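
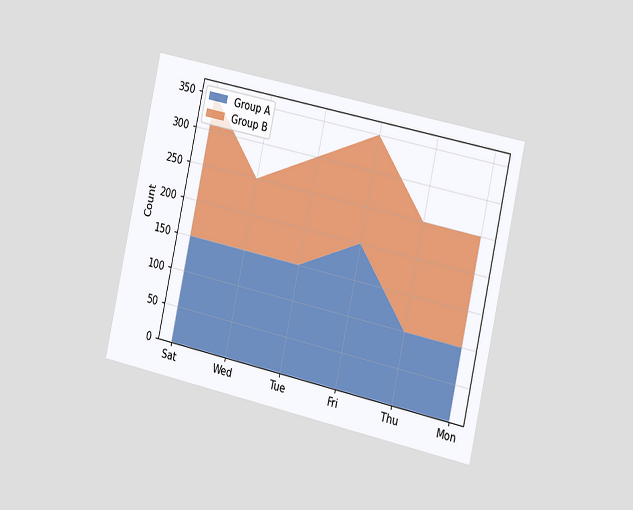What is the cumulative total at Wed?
250

The chart is tilted about 12° clockwise and viewed slightly from the right. The stacked total at Wed reaches 250.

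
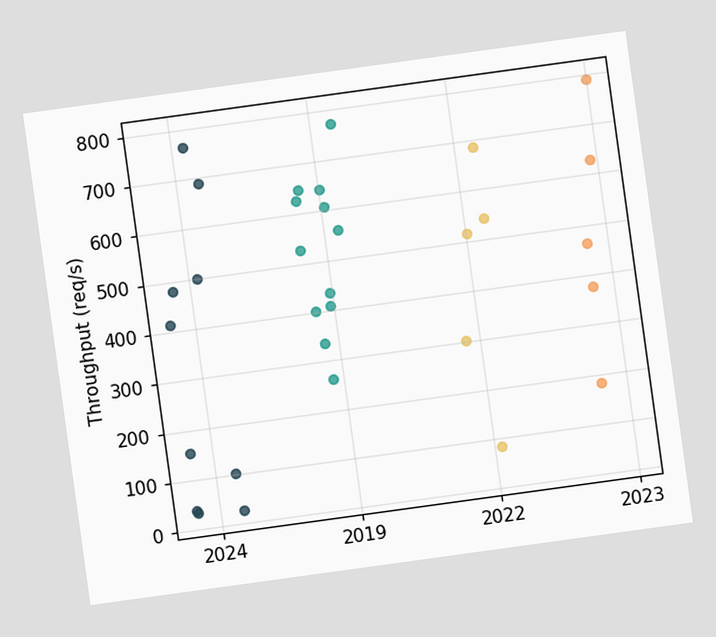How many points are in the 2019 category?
The chart is tilted about 8° counter-clockwise. Counting the markers in the 2019 column gives 12.

12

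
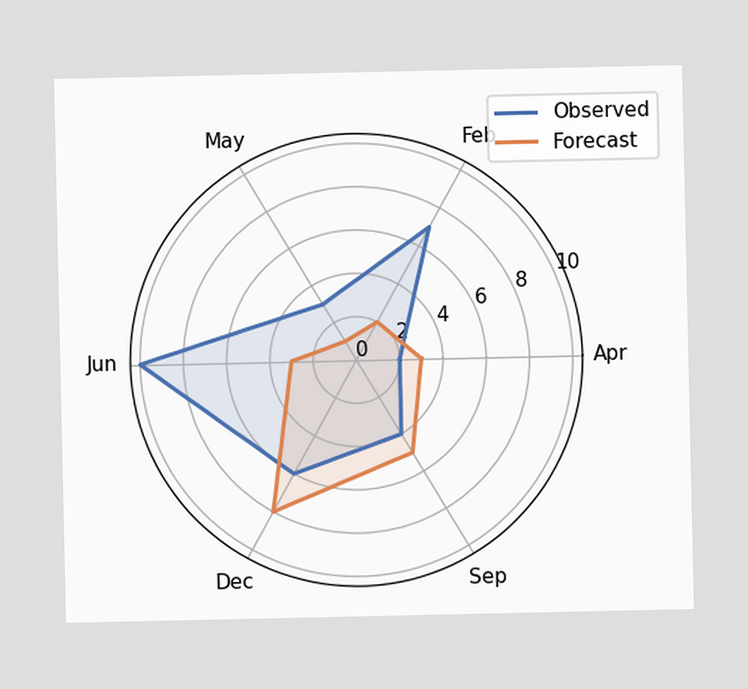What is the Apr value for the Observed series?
On the Apr axis, Observed reaches 2.

2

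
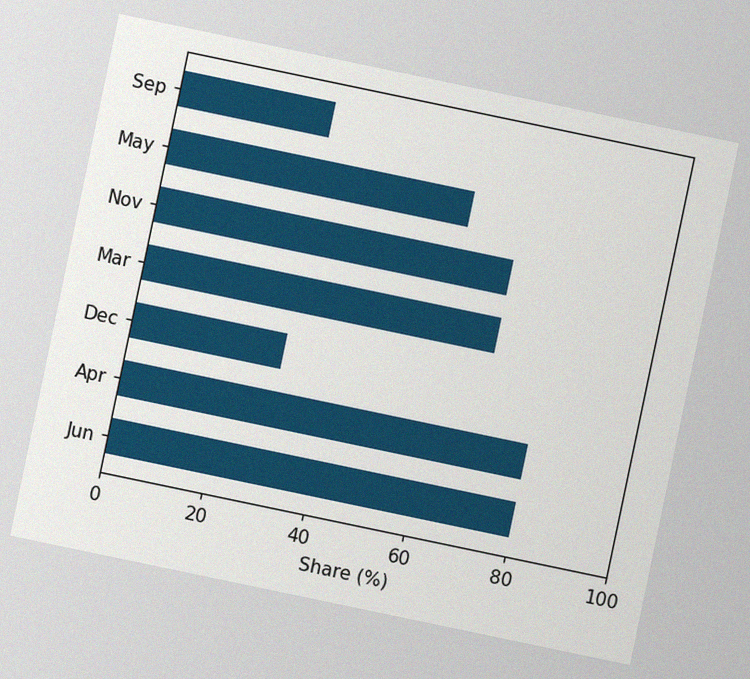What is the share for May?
The chart is tilted about 12° clockwise, with some photo noise. Reading along the chart's x-axis, the May bar reaches 60%.

60%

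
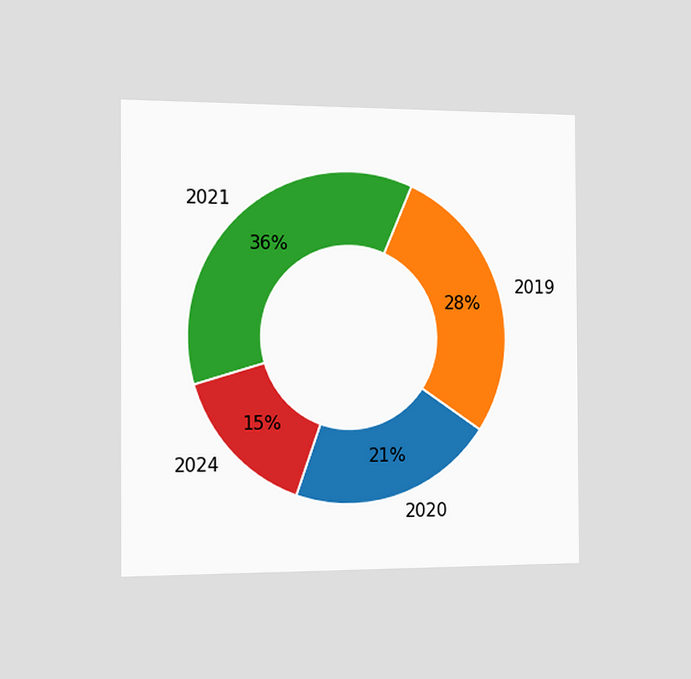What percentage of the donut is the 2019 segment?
The chart is viewed slightly from the left. The 2019 segment takes up 28% of the ring.

28%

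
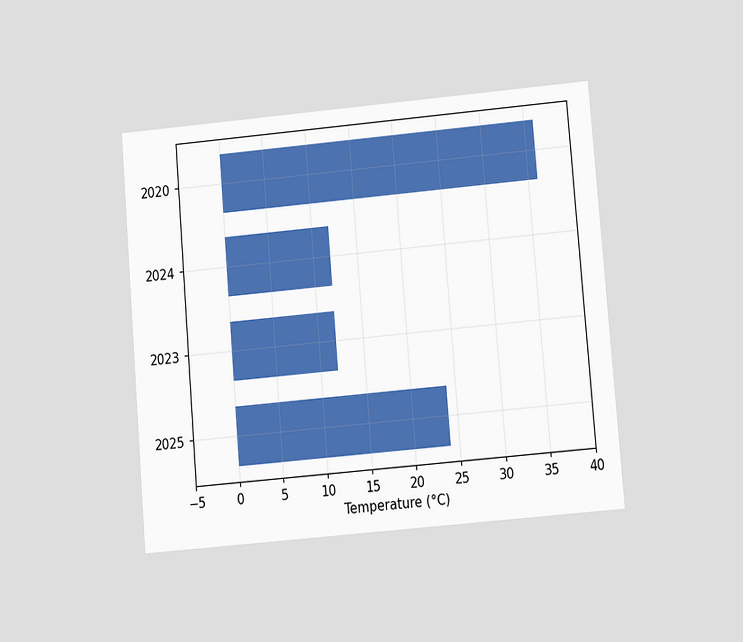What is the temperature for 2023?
12°C

The chart is tilted about 5° counter-clockwise and viewed at a slight angle. Reading along the chart's x-axis, the 2023 bar reaches 12°C.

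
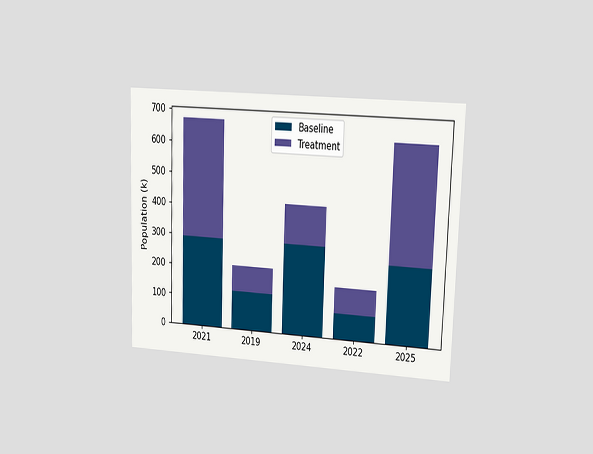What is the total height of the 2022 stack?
The chart is viewed at a slight angle. The 2022 stack's top reaches 168k on the y-axis.

168k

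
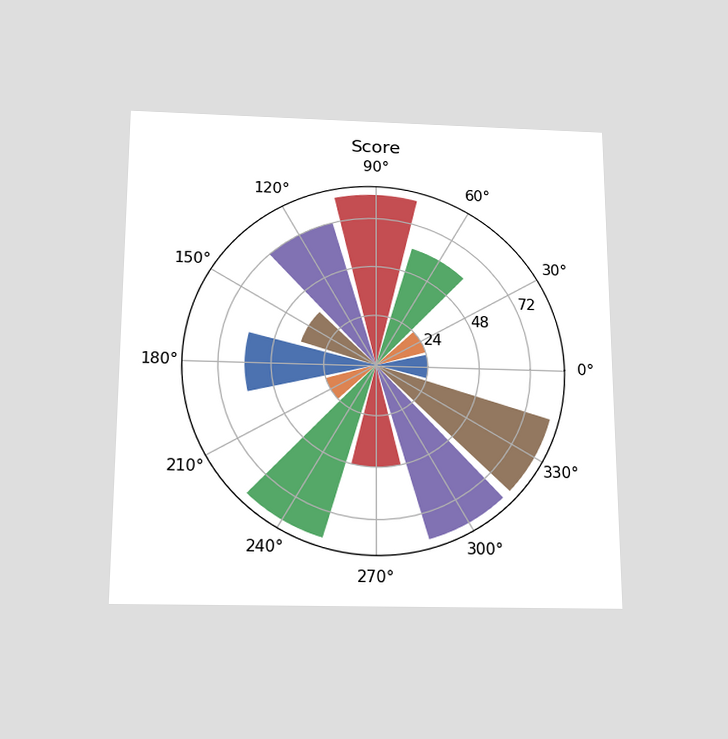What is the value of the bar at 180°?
The chart is viewed slightly from below. The bar at 180° reaches 60 on the radial axis.

60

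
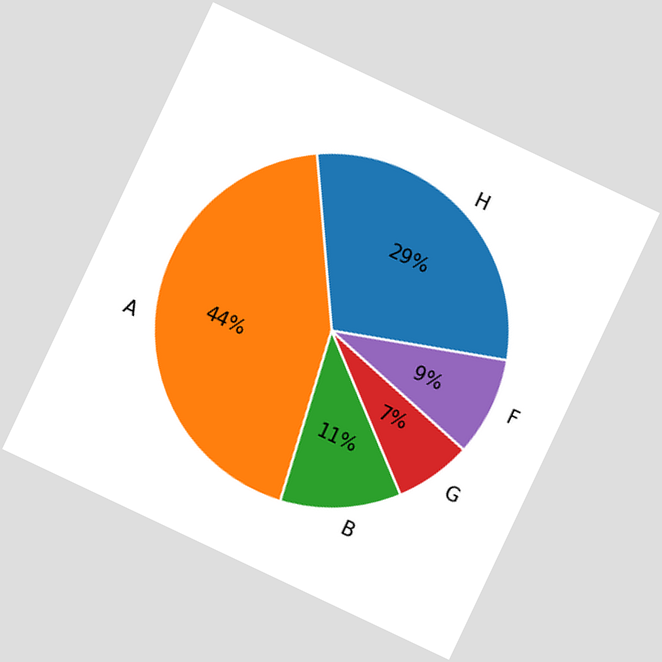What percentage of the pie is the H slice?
29%

The chart is tilted about 25° clockwise. The H slice takes up 29% of the pie.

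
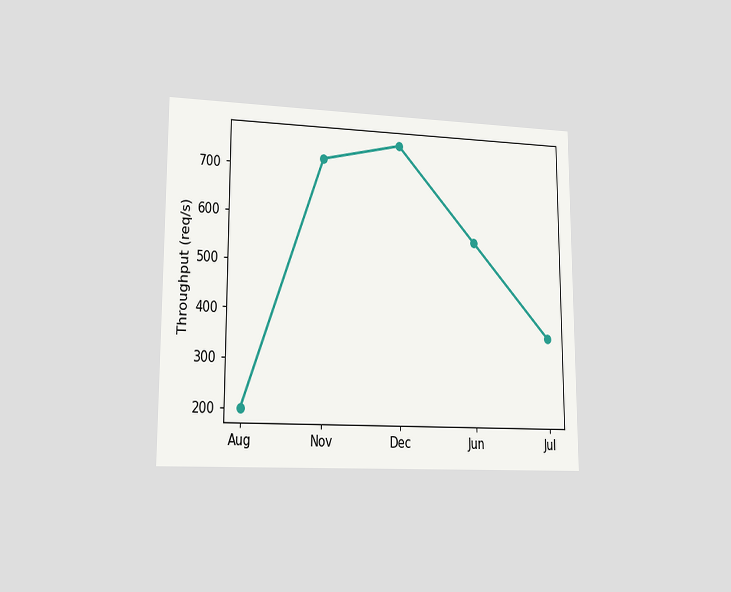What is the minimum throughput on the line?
The chart is viewed slightly from the left. The lowest point is at Aug, and reading across to the y-axis gives 200req/s.

200req/s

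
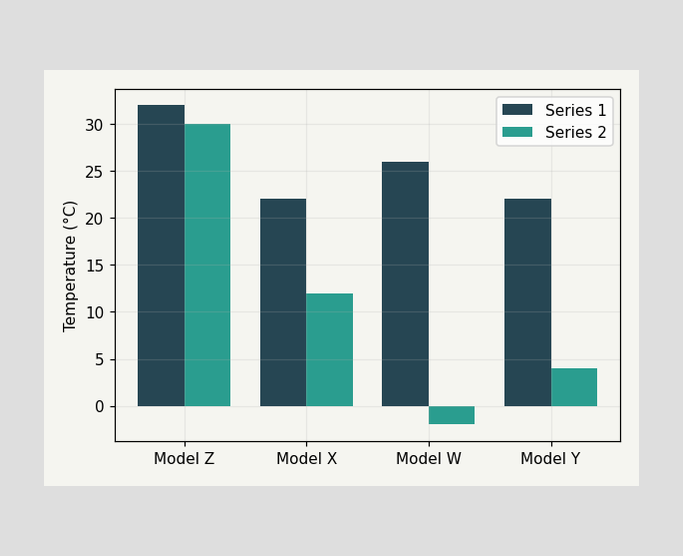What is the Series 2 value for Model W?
-2°C

The Series 2 bar at Model W reaches -2°C on the y-axis.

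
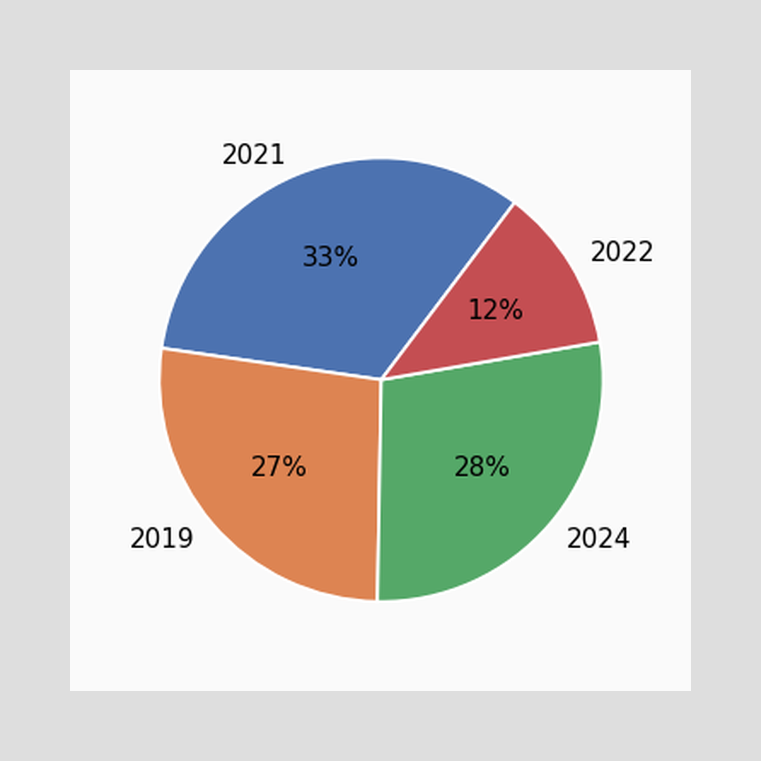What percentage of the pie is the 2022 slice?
12%

The 2022 slice takes up 12% of the pie.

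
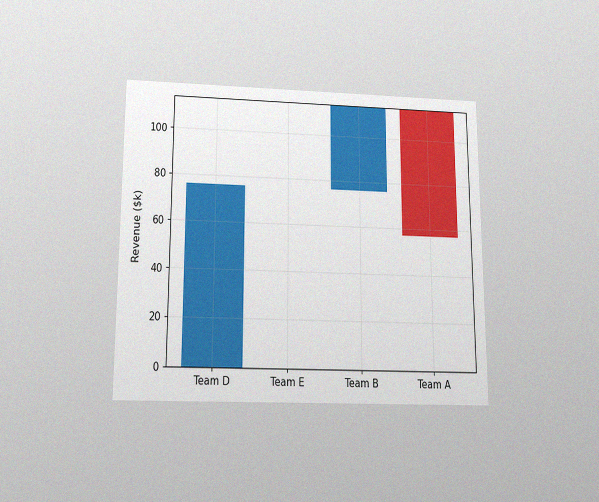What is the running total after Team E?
$76k

The chart is viewed slightly from below, with some photo noise. After Team E the running total reaches $76k.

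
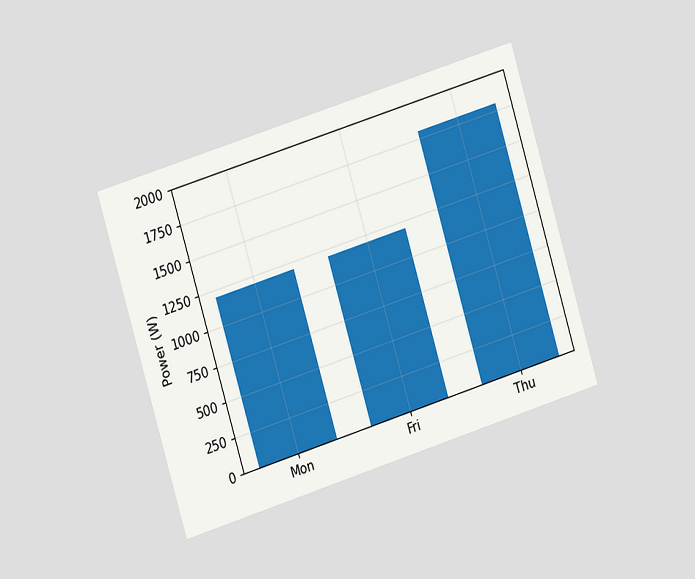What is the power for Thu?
1800W

The chart is tilted about 17° counter-clockwise and viewed slightly from the left. Reading along the chart's y-axis, the Thu bar reaches 1800W.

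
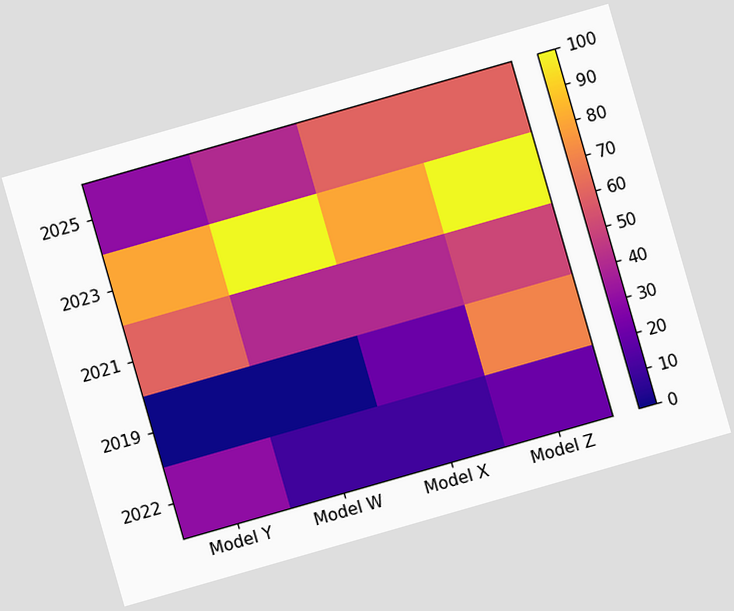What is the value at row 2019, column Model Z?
70

The chart is tilted about 16° counter-clockwise. Matching cell (2019, Model Z) against the colorbar gives 70.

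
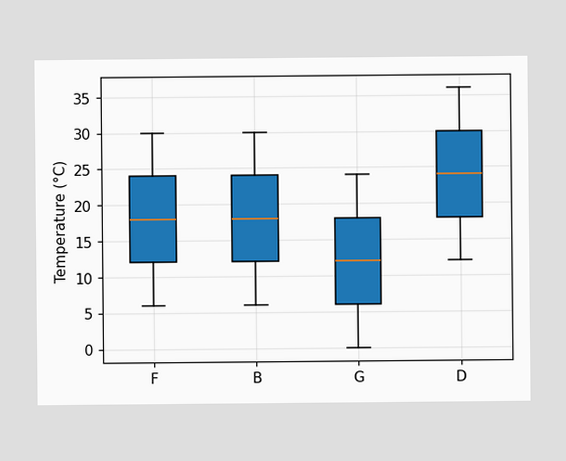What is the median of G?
12°C

The median line in the G box sits at 12°C.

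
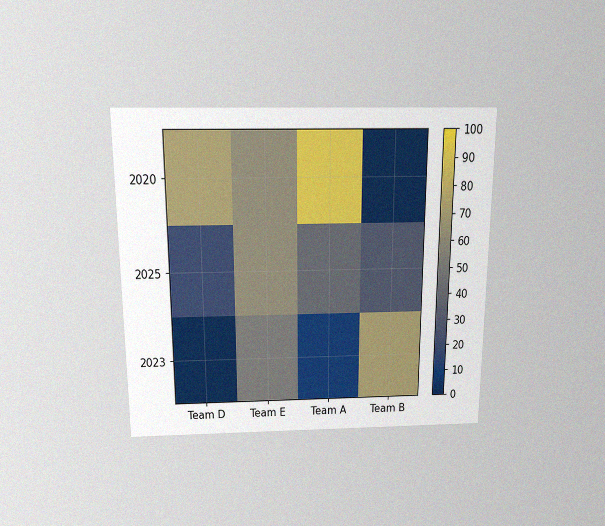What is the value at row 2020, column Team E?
The chart is viewed slightly from above, with some photo noise. Matching cell (2020, Team E) against the colorbar gives 60.

60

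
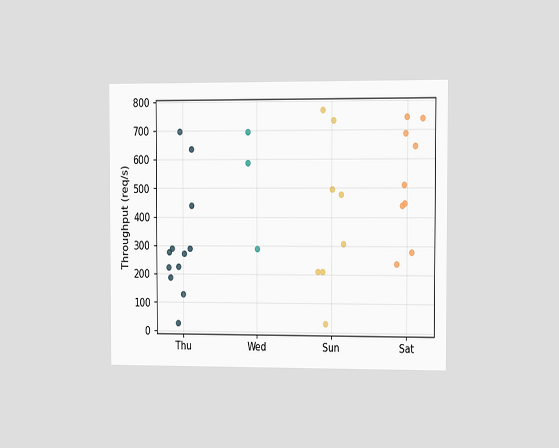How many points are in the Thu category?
12

The chart is viewed at a slight angle. Counting the markers in the Thu column gives 12.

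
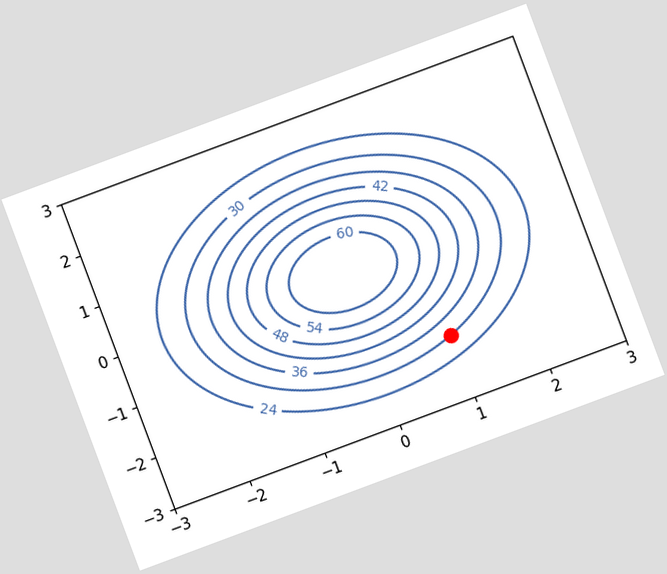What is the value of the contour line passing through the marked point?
30

The chart is tilted about 20° counter-clockwise. The marked point sits on the contour labelled 30.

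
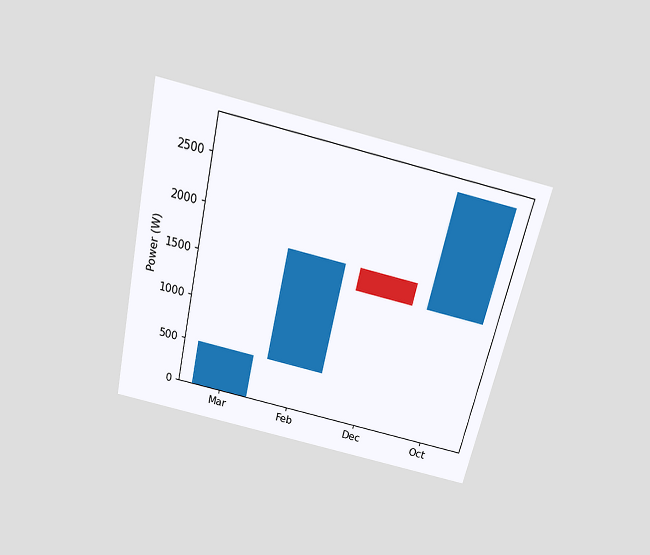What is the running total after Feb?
The chart is tilted about 13° clockwise and viewed slightly from above. After Feb the running total reaches 1750W.

1750W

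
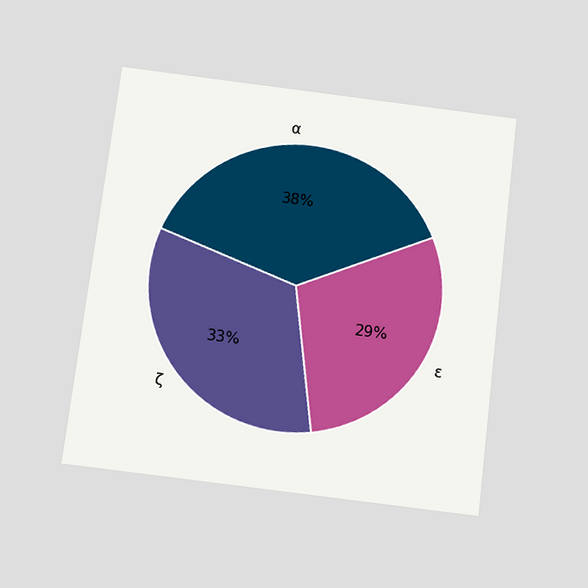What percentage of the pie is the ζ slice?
The chart is tilted about 7° clockwise and viewed slightly from below. The ζ slice takes up 33% of the pie.

33%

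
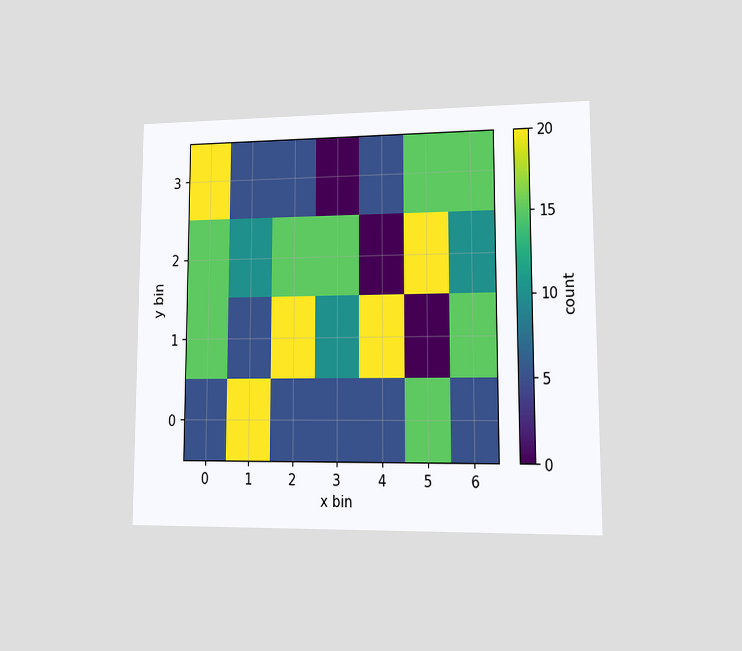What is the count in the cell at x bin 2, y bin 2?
The chart is viewed at a slight angle. Matching the cell (2, 2) against the colorbar gives 15.

15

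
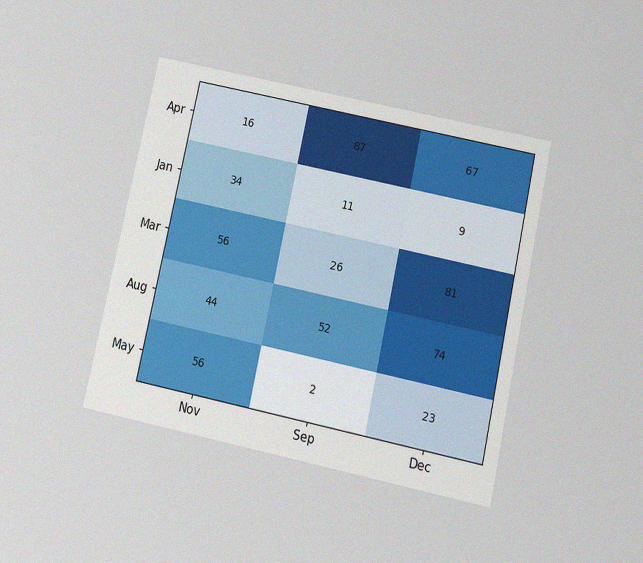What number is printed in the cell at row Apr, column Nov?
The chart is tilted about 12° clockwise and viewed slightly from below, with some photo noise. The (Apr, Nov) cell reads 16.

16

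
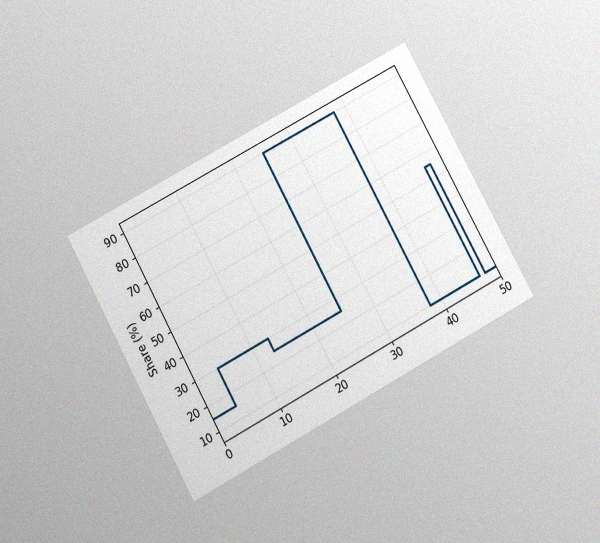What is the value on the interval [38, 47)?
The chart is tilted about 28° counter-clockwise and viewed slightly from below, with some photo noise. On [38, 47) the step sits at 10%.

10%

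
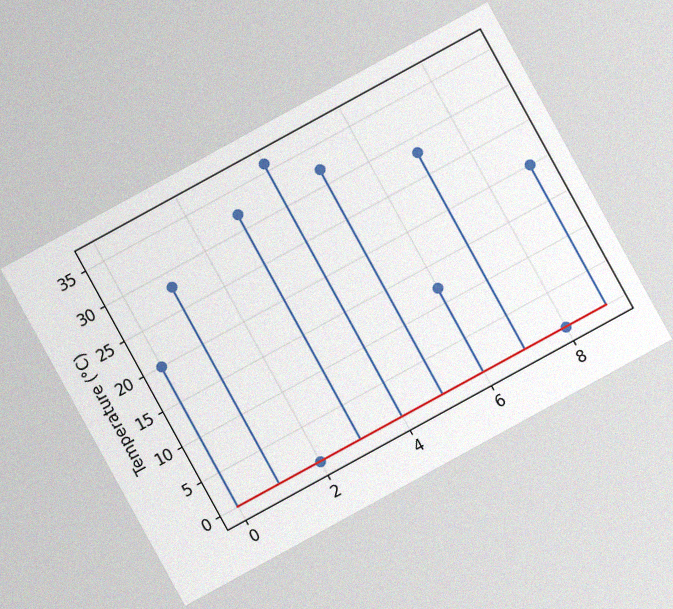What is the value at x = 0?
The chart is tilted about 29° counter-clockwise, with some photo noise. The stem at x=0 reaches 20°C.

20°C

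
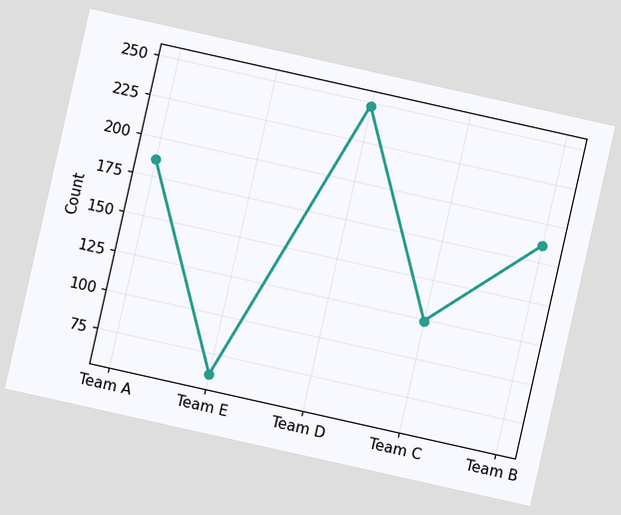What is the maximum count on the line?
The chart is tilted about 13° clockwise. The highest point is at Team D, and reading across to the y-axis gives 248.

248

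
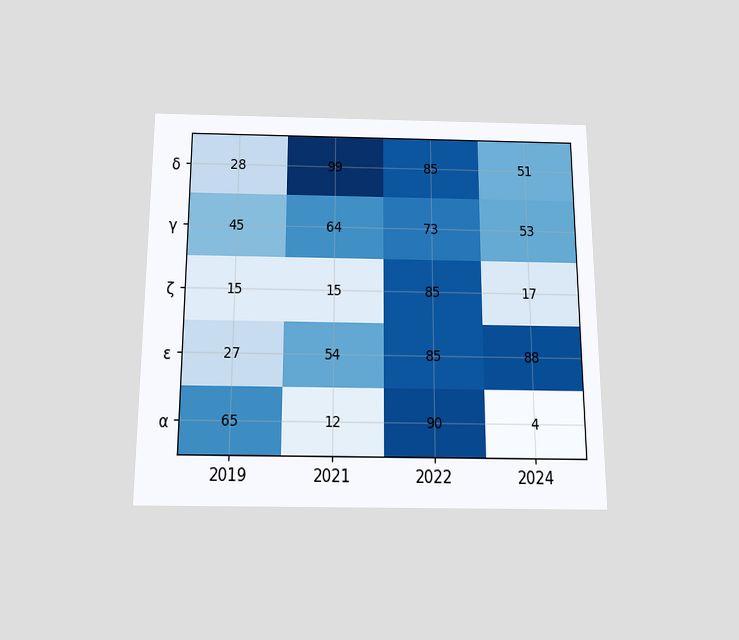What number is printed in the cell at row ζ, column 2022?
The chart is viewed slightly from below. The (ζ, 2022) cell reads 85.

85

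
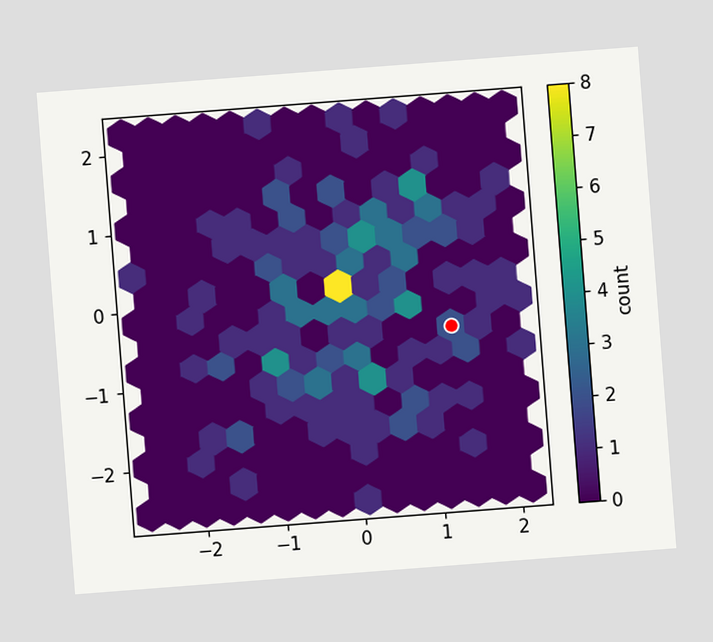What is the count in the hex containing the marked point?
The chart is tilted about 4° counter-clockwise. The marked hex reads 2 on the colorbar.

2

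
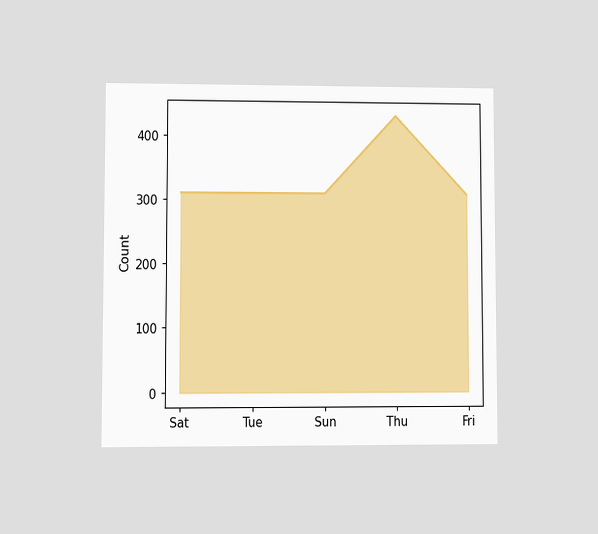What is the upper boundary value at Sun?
310

The chart is viewed at a slight angle. At Sun the upper boundary is at 310.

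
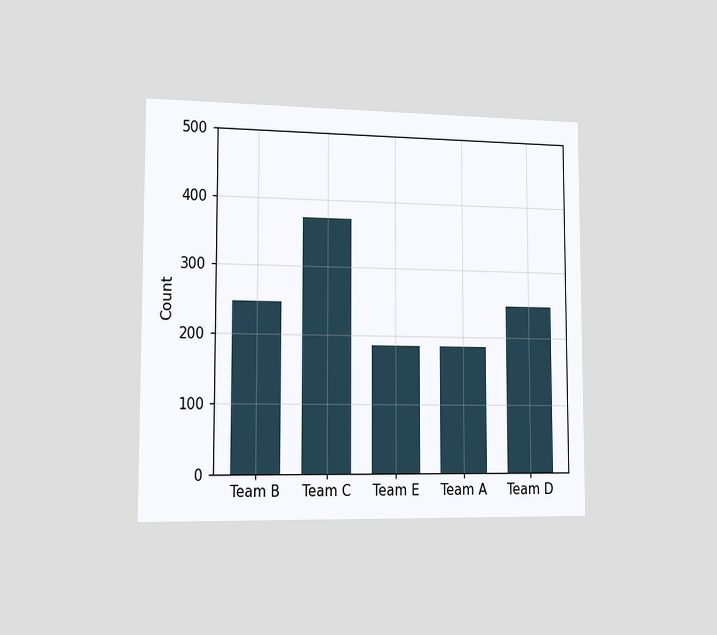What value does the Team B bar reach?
The chart is viewed slightly from the left. Reading along the chart's y-axis, the Team B bar reaches 248.

248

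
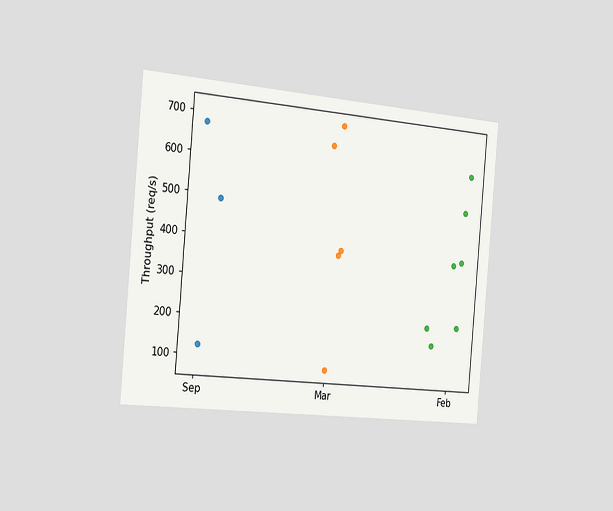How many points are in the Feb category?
The chart is tilted about 5° clockwise and viewed slightly from the left. Counting the markers in the Feb column gives 7.

7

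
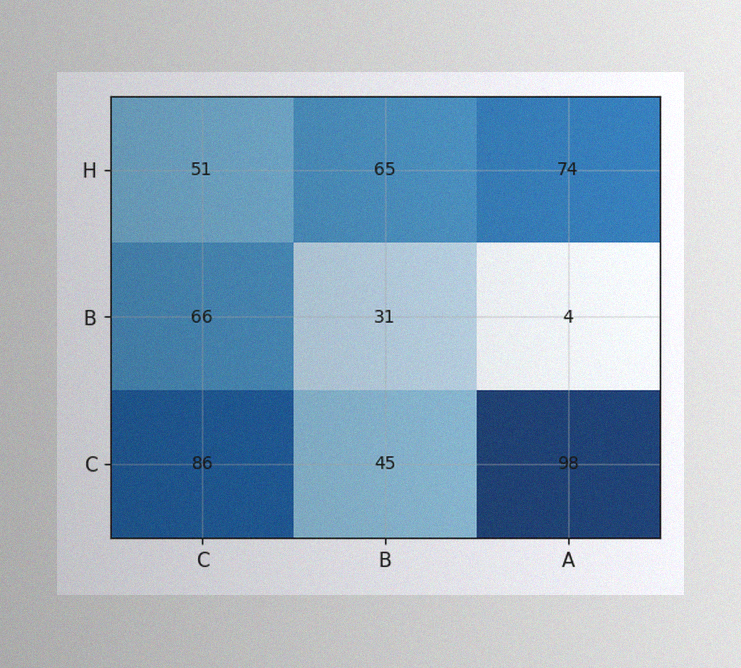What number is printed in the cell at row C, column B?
The image has some photo noise and uneven lighting. The (C, B) cell reads 45.

45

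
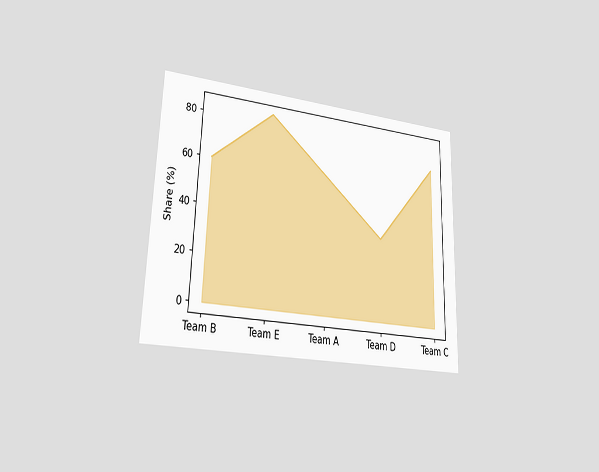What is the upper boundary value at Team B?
The chart is viewed at a slight angle. At Team B the upper boundary is at 60%.

60%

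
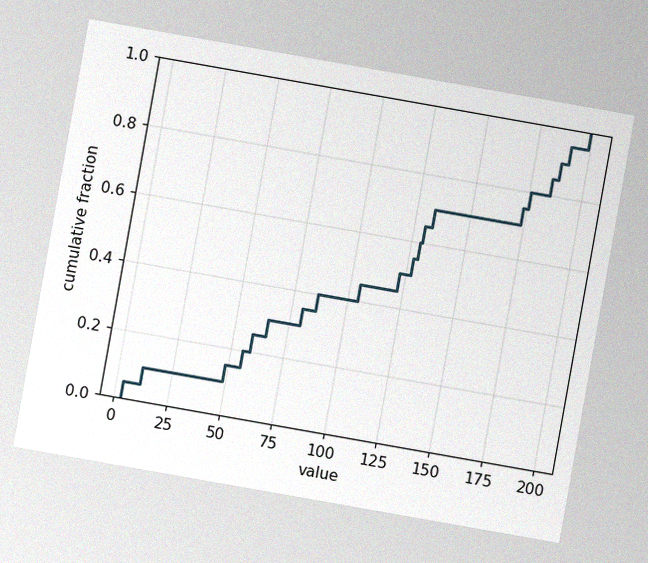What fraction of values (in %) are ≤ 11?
10%

The chart is tilted about 10° clockwise, with some photo noise. At x=11 the ECDF step is at 10%.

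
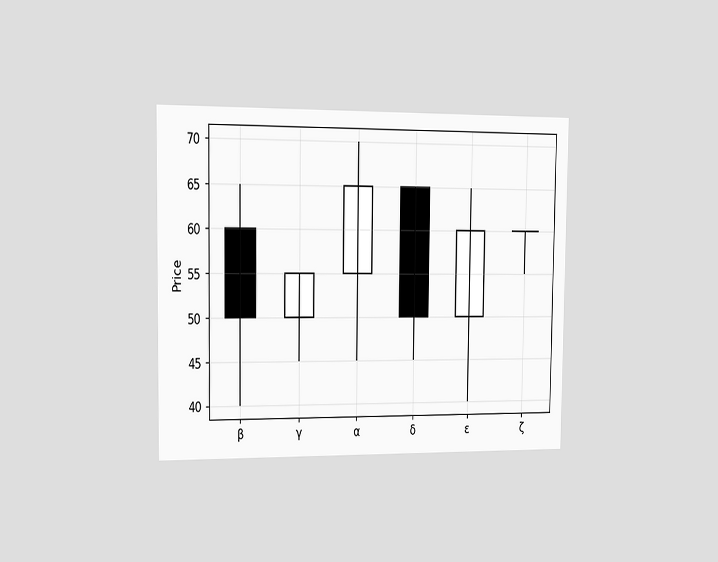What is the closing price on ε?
The chart is viewed slightly from the left. The ε candle closes at 60.

60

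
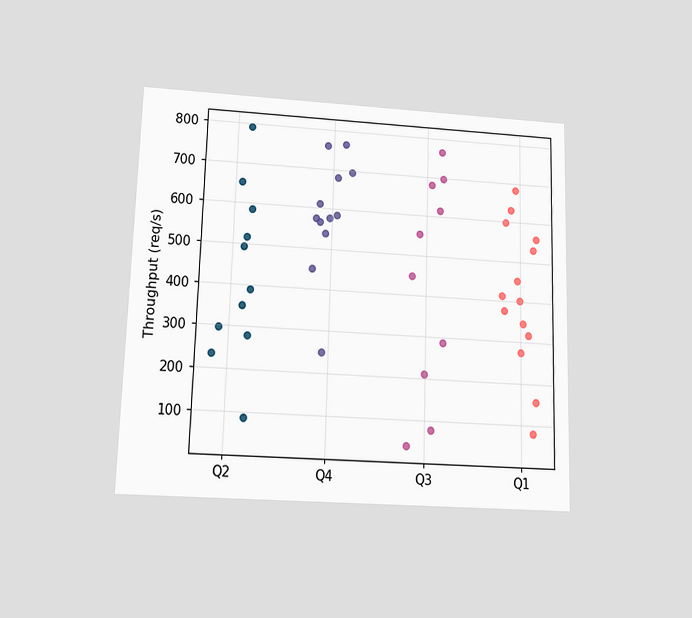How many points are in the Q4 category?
The chart is viewed slightly from below. Counting the markers in the Q4 column gives 12.

12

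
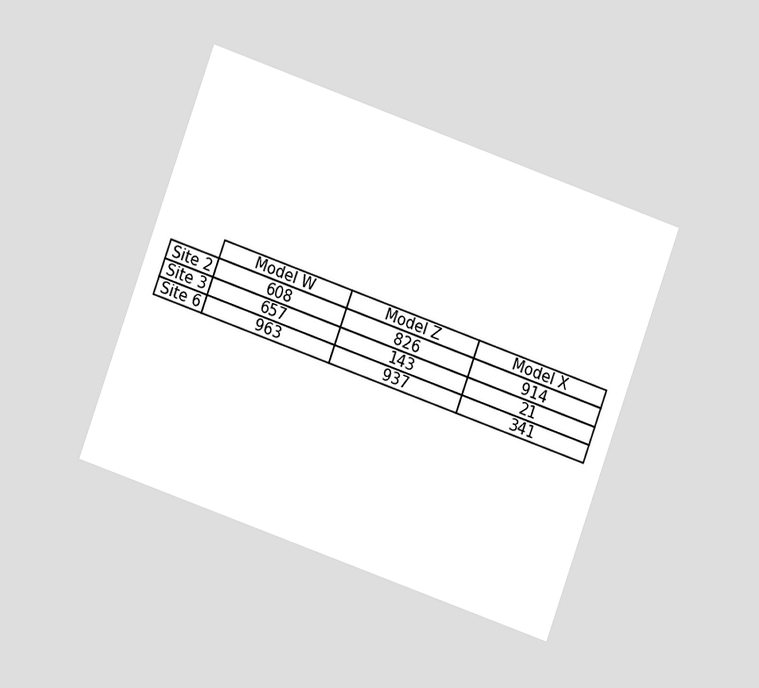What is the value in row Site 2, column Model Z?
826

The chart is tilted about 20° clockwise and viewed at a slight angle. The (Site 2, Model Z) cell reads 826.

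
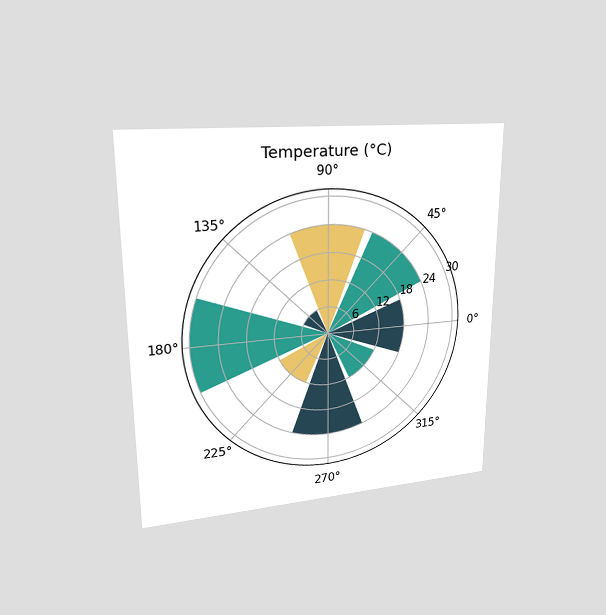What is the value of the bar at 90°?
The chart is viewed at a slight angle. The bar at 90° reaches 24°C on the radial axis.

24°C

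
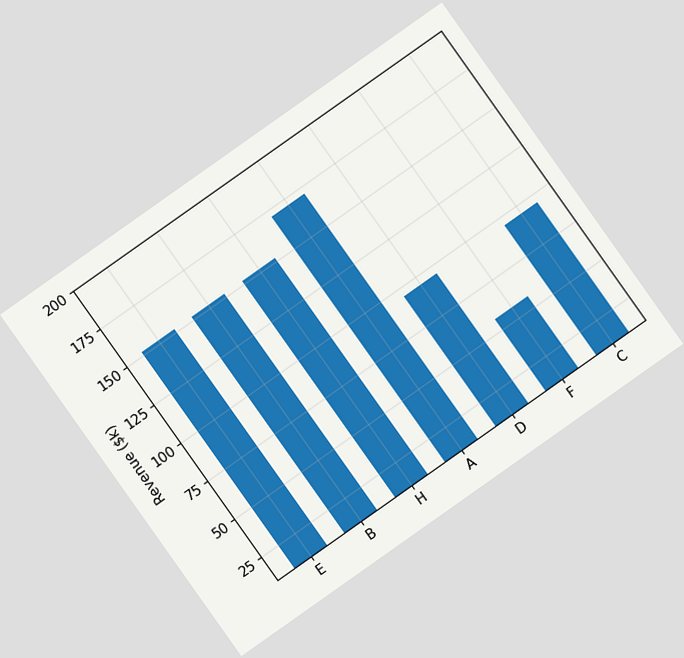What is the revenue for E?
$152k

The chart is tilted about 35° counter-clockwise. Reading along the chart's y-axis, the E bar reaches $152k.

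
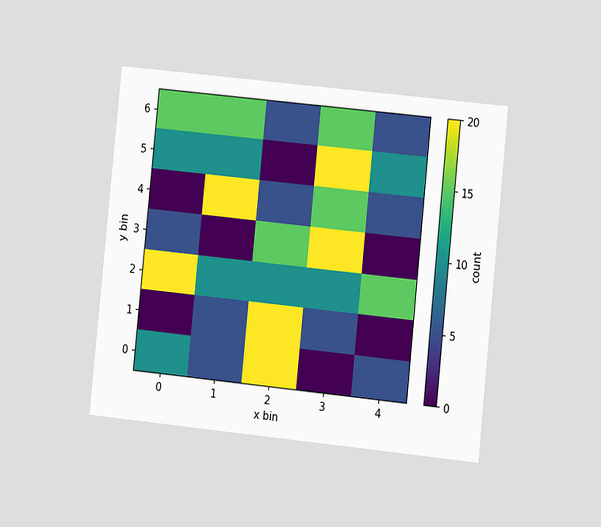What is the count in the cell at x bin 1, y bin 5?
10

The chart is tilted about 6° clockwise and viewed at a slight angle. Matching the cell (1, 5) against the colorbar gives 10.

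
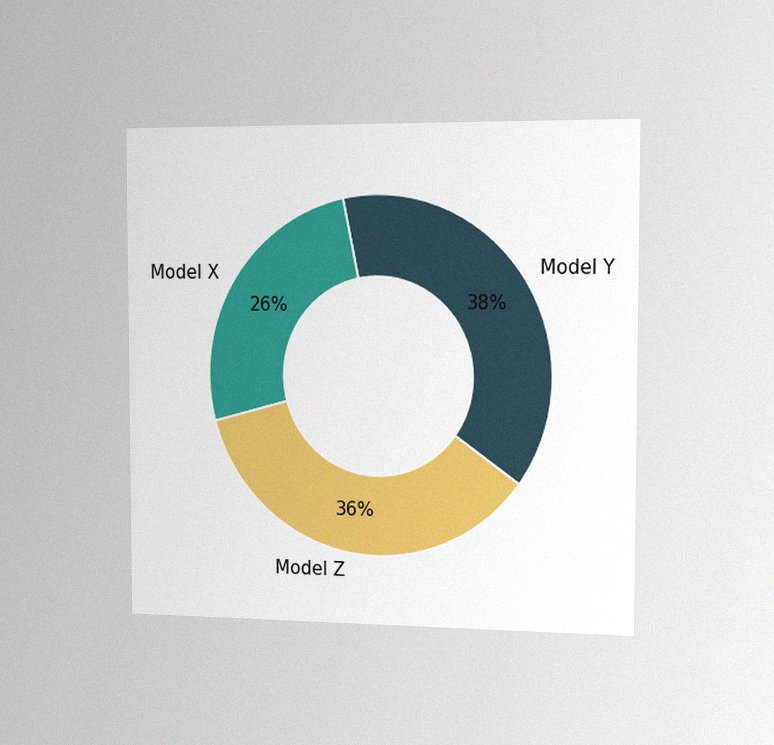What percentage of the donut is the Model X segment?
26%

The chart is viewed slightly from the right, with some photo noise. The Model X segment takes up 26% of the ring.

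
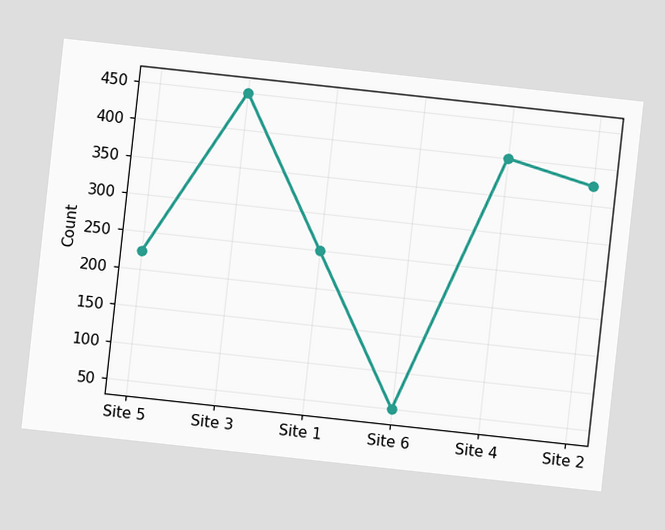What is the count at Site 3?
The chart is tilted about 6° clockwise. At Site 3, the line is at 450.

450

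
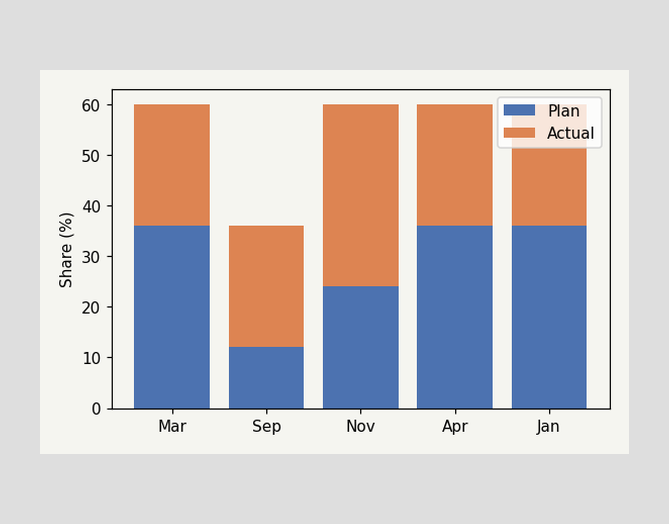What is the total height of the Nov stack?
60%

The Nov stack's top reaches 60% on the y-axis.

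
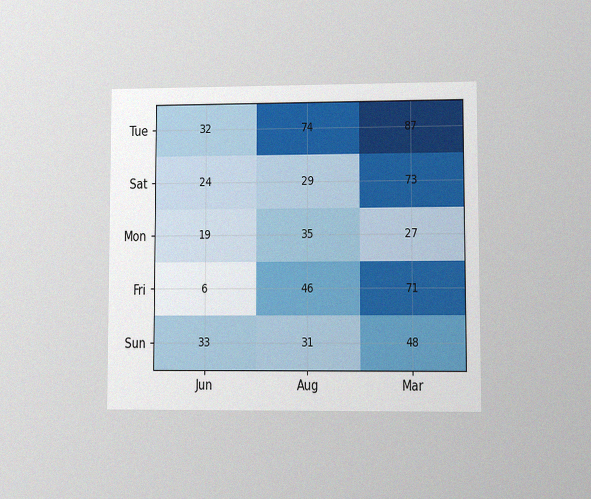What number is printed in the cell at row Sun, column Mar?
48

The chart is viewed at a slight angle, with some photo noise. The (Sun, Mar) cell reads 48.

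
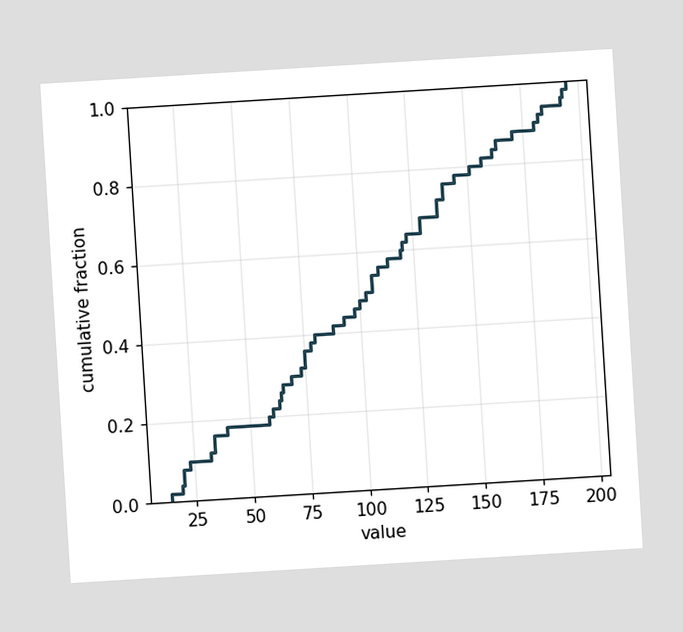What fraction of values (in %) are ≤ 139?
The chart is tilted about 4° counter-clockwise. At x=139 the ECDF step is at 76%.

76%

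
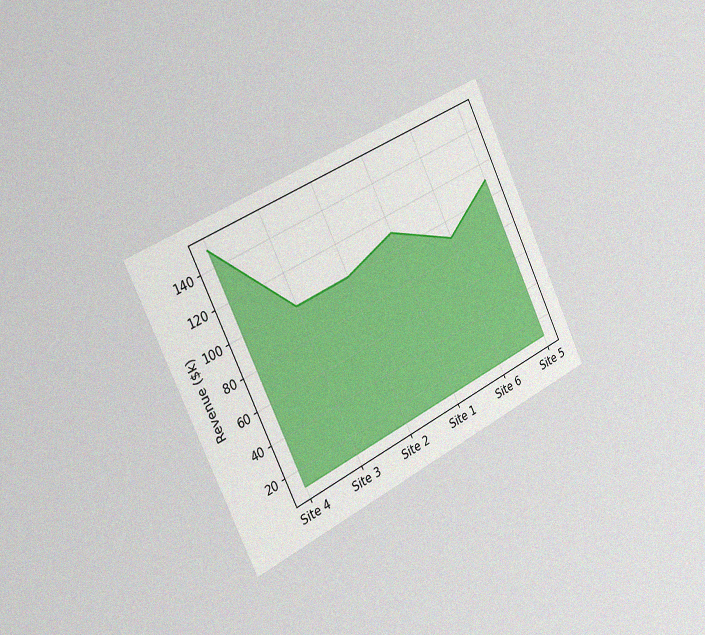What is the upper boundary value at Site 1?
The chart is tilted about 26° counter-clockwise and viewed slightly from the left, with some photo noise. At Site 1 the upper boundary is at $110k.

$110k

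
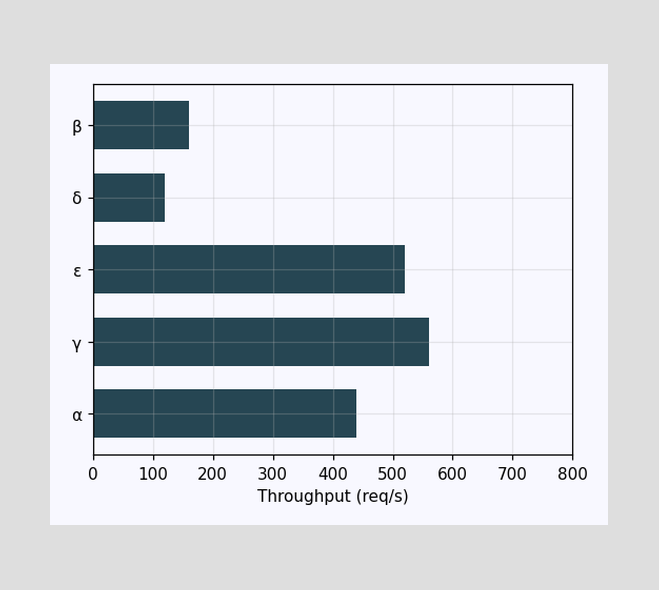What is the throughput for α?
440req/s

Reading along the chart's x-axis, the α bar reaches 440req/s.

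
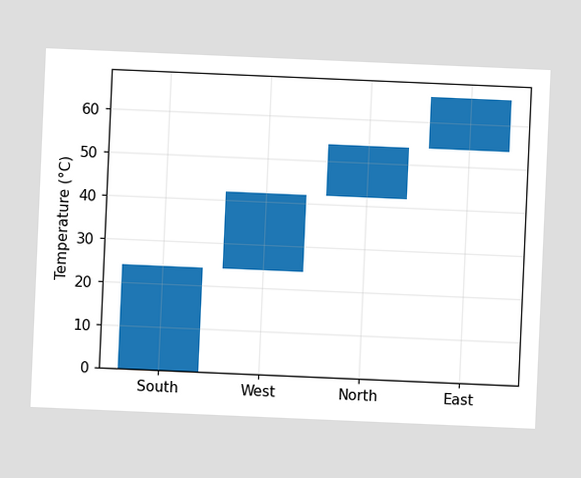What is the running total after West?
42°C

The chart is tilted about 2° clockwise. After West the running total reaches 42°C.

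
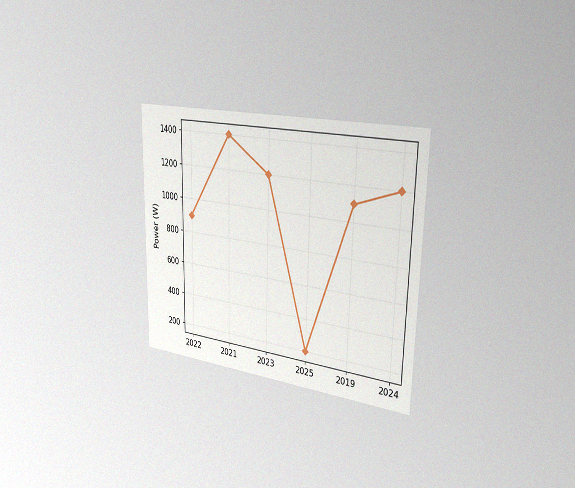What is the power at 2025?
200W

The chart is viewed slightly from the right, with some photo noise. At 2025, the line is at 200W.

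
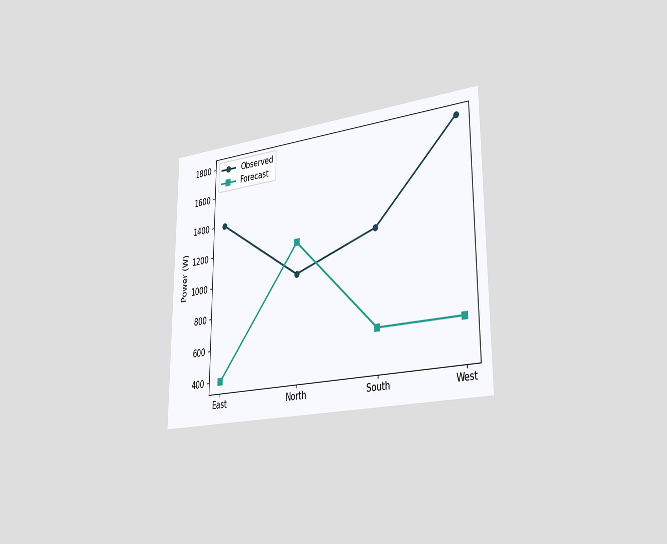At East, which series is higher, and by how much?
The chart is viewed slightly from the right. At East, Observed sits above the other line by 1000W.

Observed, by 1000W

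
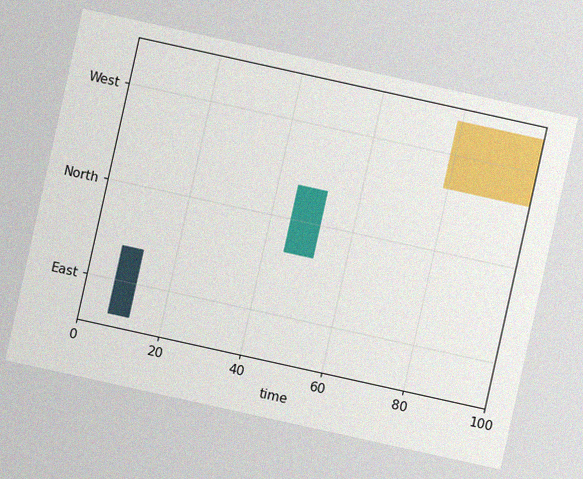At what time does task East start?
The chart is tilted about 12° clockwise, with some photo noise. The East bar begins at t=7.

7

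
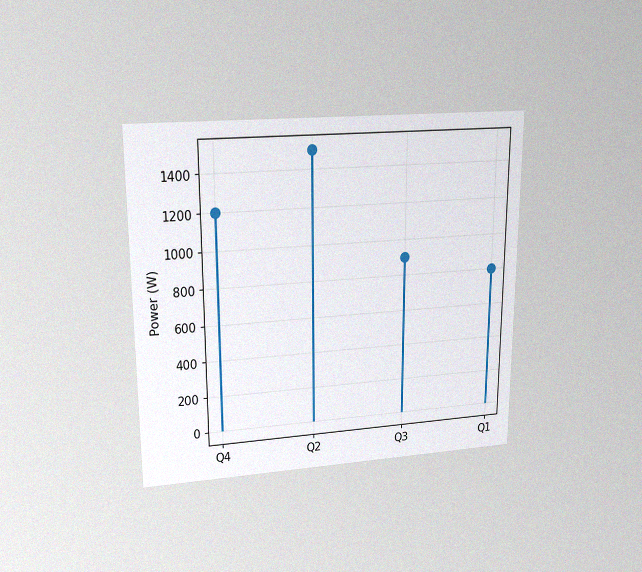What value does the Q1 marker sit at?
800W

The chart is viewed at a slight angle, with some photo noise. The Q1 marker sits at 800W.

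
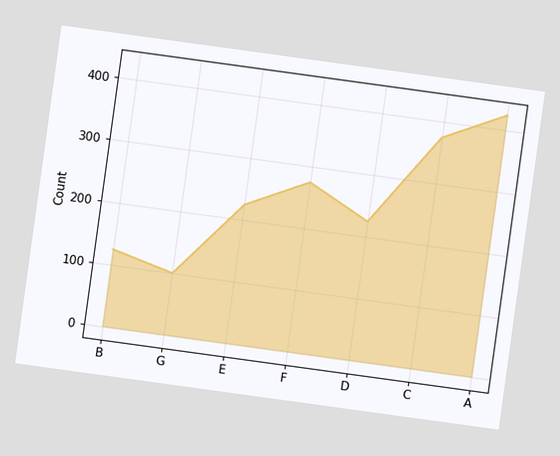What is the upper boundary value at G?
100

The chart is tilted about 8° clockwise. At G the upper boundary is at 100.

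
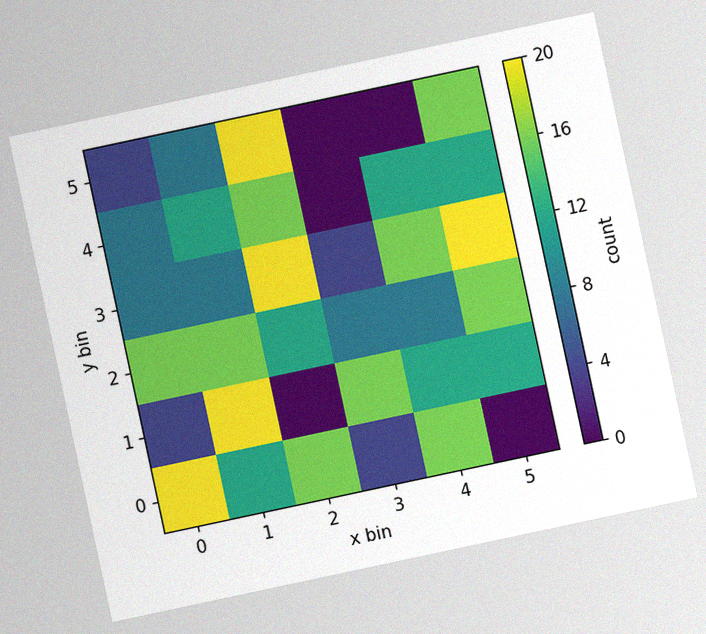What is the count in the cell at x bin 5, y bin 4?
12

The chart is tilted about 12° counter-clockwise, with some photo noise. Matching the cell (5, 4) against the colorbar gives 12.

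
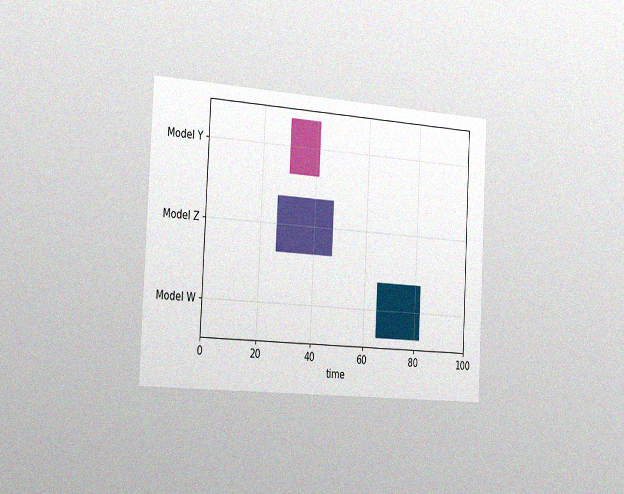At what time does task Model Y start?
30

The chart is tilted about 3° clockwise and viewed slightly from the left, with some photo noise. The Model Y bar begins at t=30.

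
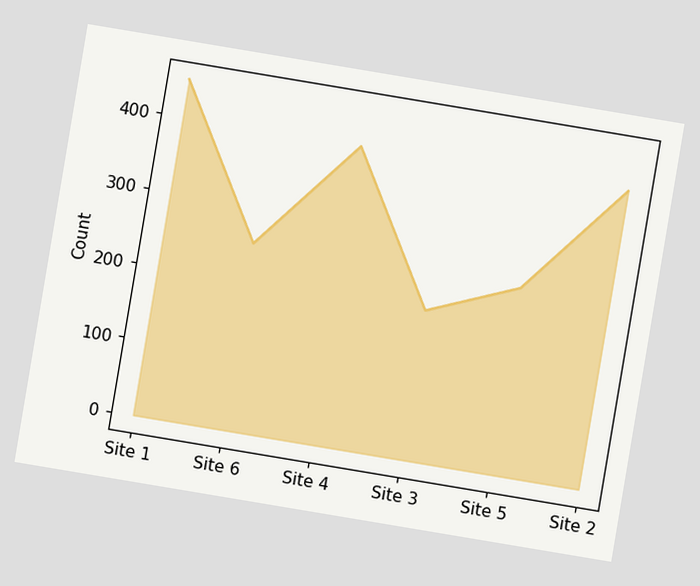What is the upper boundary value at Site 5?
250

The chart is tilted about 10° clockwise. At Site 5 the upper boundary is at 250.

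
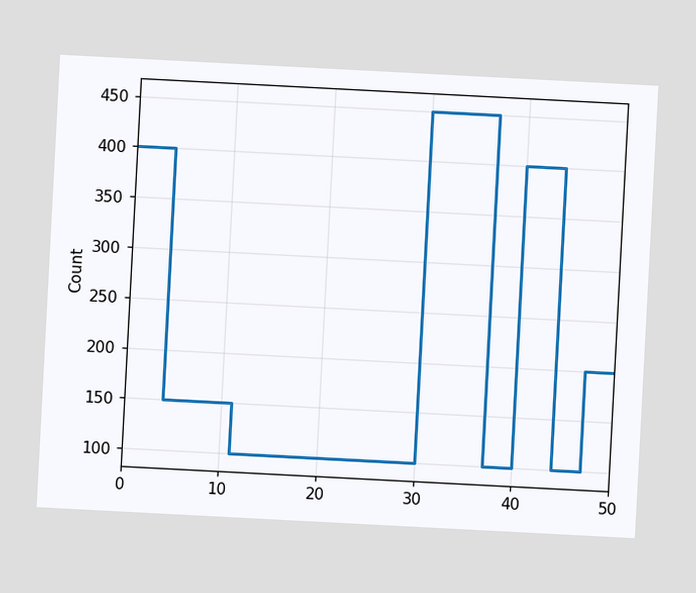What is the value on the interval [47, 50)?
The chart is tilted about 3° clockwise. On [47, 50) the step sits at 200.

200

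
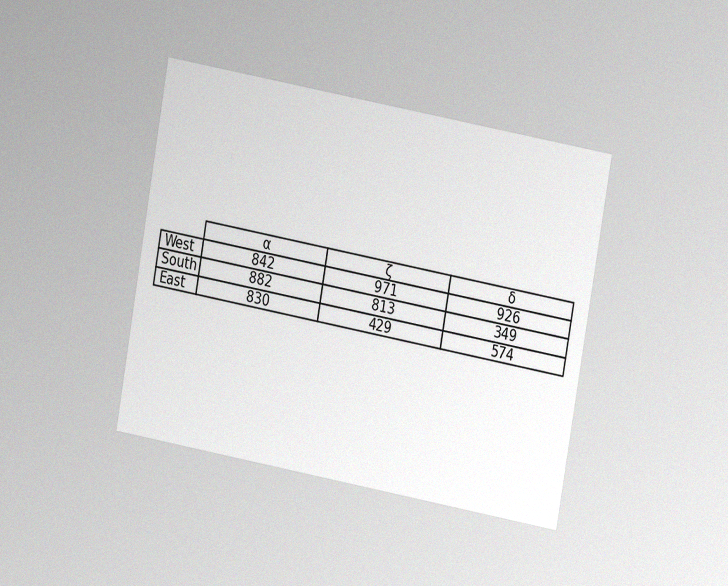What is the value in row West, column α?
The chart is tilted about 10° clockwise and viewed at a slight angle, with some photo noise. The (West, α) cell reads 842.

842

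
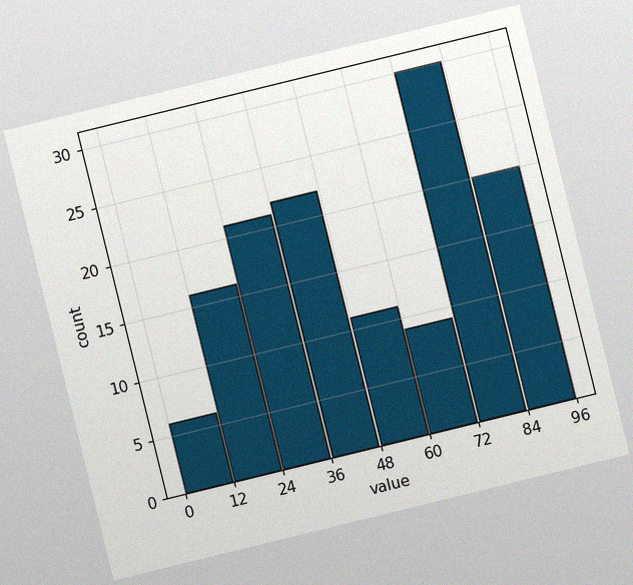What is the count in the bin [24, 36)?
The chart is tilted about 14° counter-clockwise, with some photo noise. The [24, 36) bin has height 21.

21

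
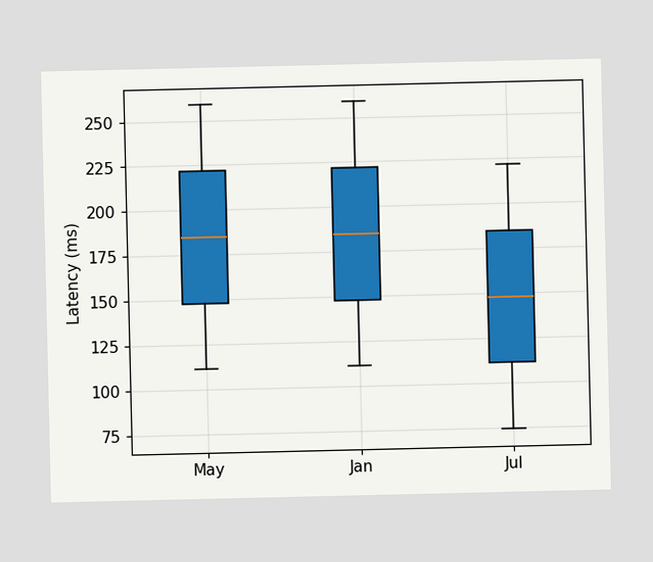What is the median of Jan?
The median line in the Jan box sits at 185ms.

185ms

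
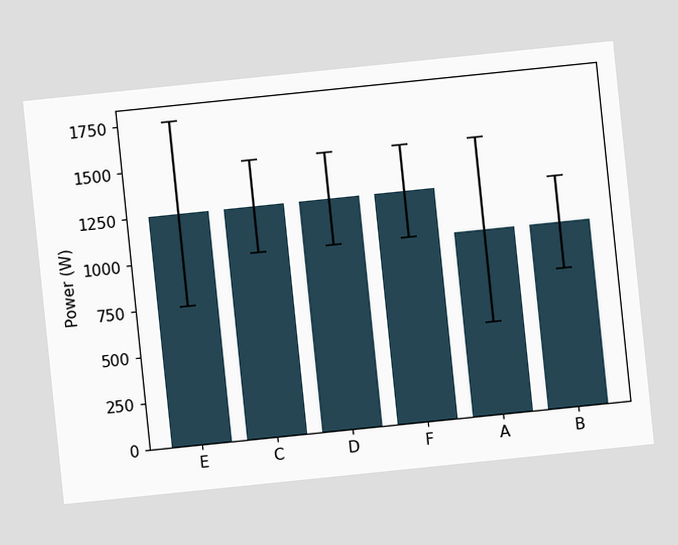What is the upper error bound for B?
1250W

The chart is tilted about 6° counter-clockwise. The B bar's upper whisker reaches 1250W.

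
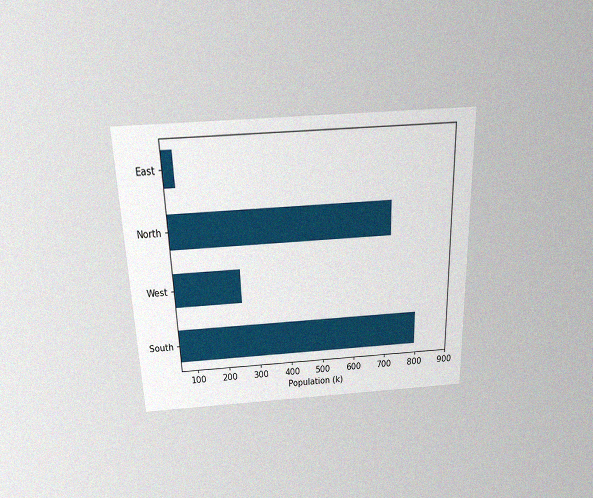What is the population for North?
714k

The chart is viewed slightly from above, with some photo noise. Reading along the chart's x-axis, the North bar reaches 714k.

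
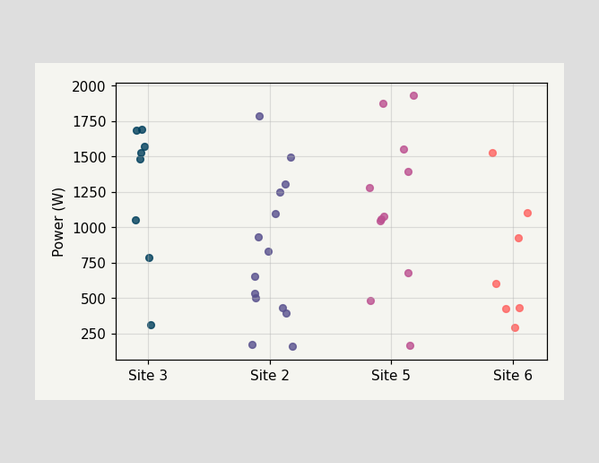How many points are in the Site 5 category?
Counting the markers in the Site 5 column gives 11.

11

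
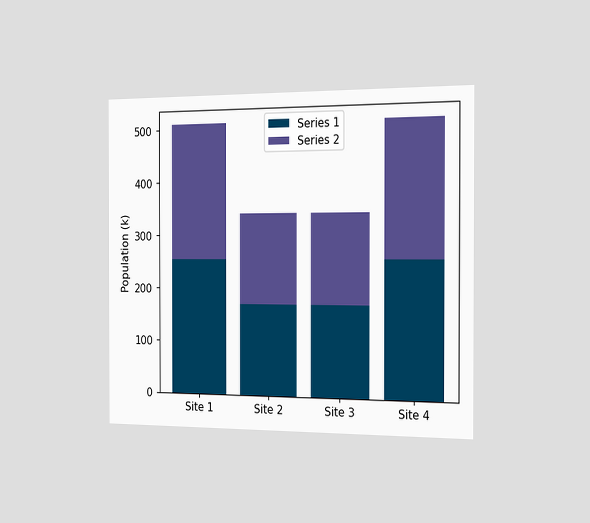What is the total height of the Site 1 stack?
510k

The chart is viewed slightly from the right. The Site 1 stack's top reaches 510k on the y-axis.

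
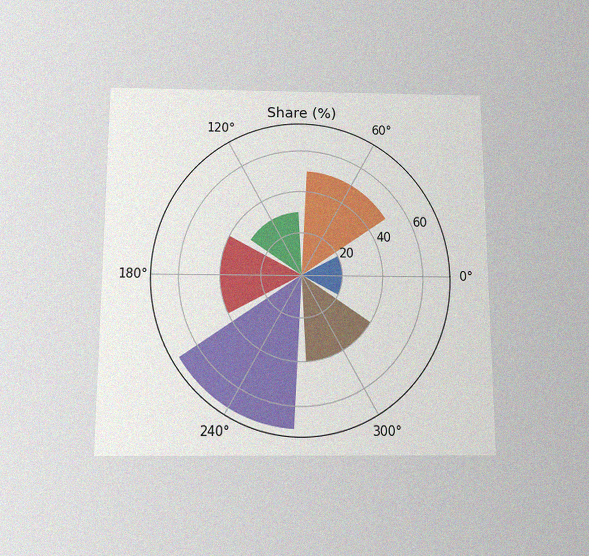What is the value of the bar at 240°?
70%

The chart is viewed slightly from below, with some photo noise. The bar at 240° reaches 70% on the radial axis.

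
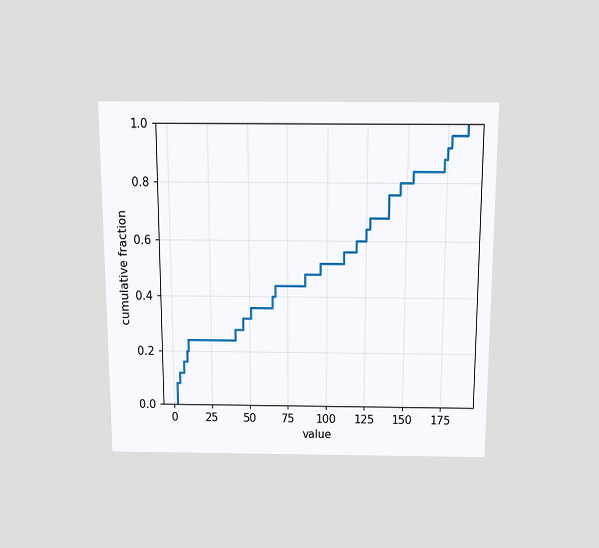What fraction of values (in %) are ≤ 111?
56%

The chart is viewed slightly from above. At x=111 the ECDF step is at 56%.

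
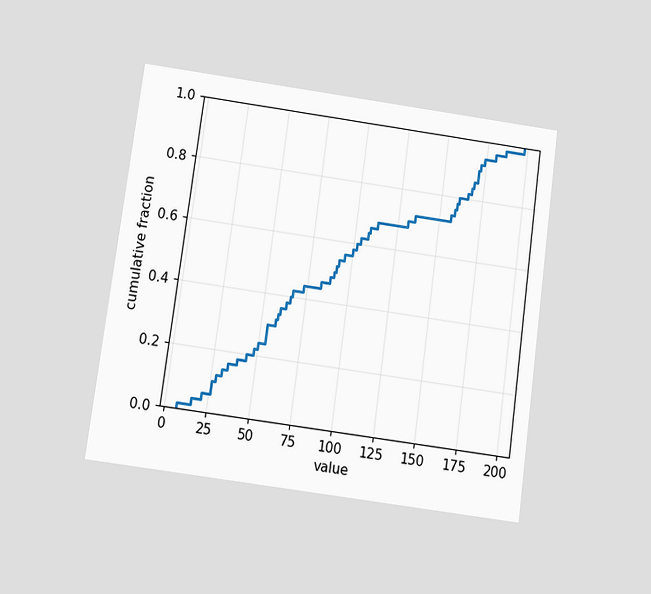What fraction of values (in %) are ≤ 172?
The chart is tilted about 8° clockwise and viewed slightly from below. At x=172 the ECDF step is at 92%.

92%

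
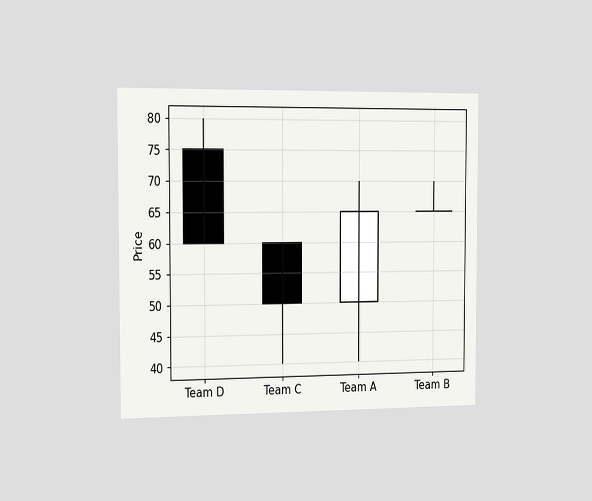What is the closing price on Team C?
The chart is viewed slightly from the left. The Team C candle closes at 50.

50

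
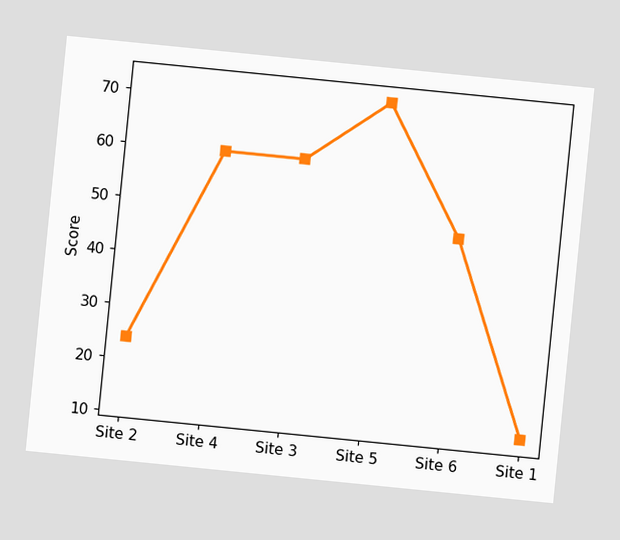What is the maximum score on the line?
72

The chart is tilted about 6° clockwise. The highest point is at Site 5, and reading across to the y-axis gives 72.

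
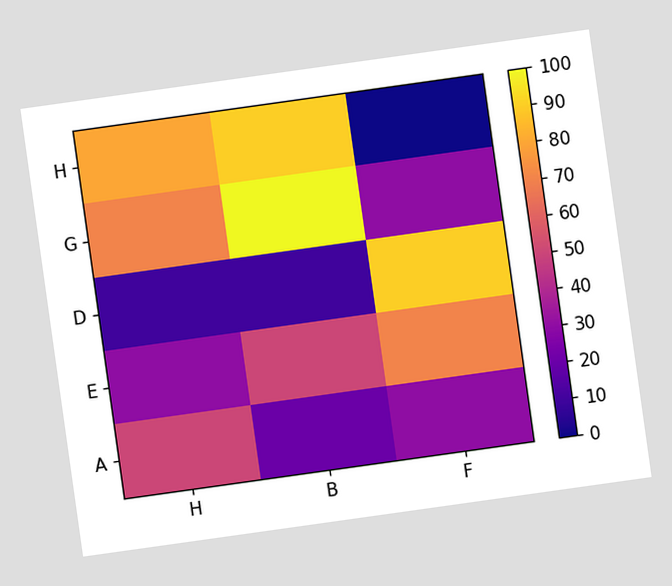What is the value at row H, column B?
The chart is tilted about 8° counter-clockwise. Matching cell (H, B) against the colorbar gives 90.

90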